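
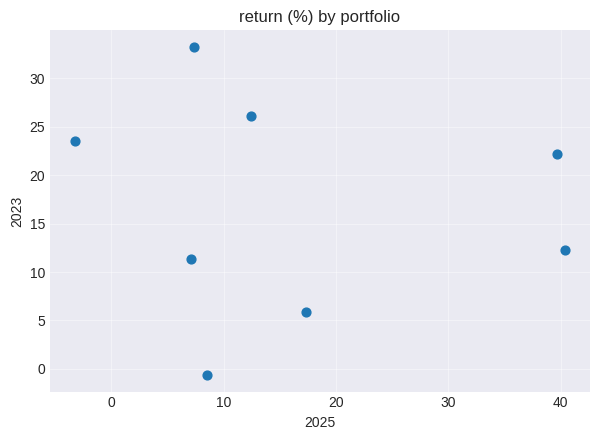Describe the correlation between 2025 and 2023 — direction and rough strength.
Points are roughly uncorrelated; weak (|r| ≈ 0.1).

no clear correlation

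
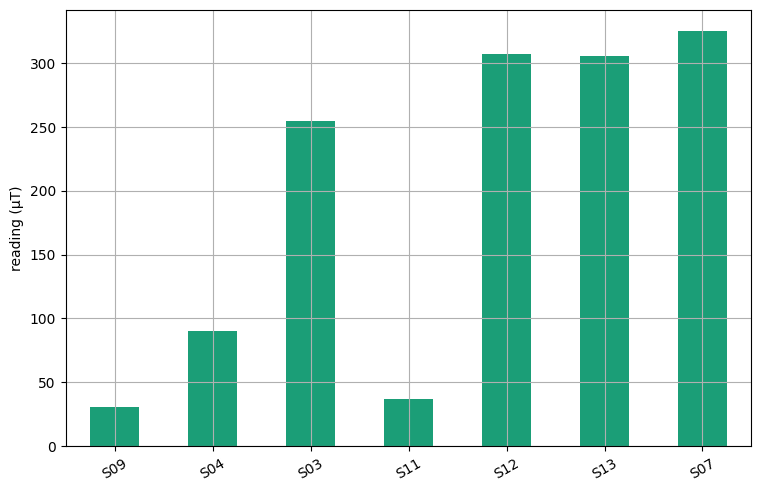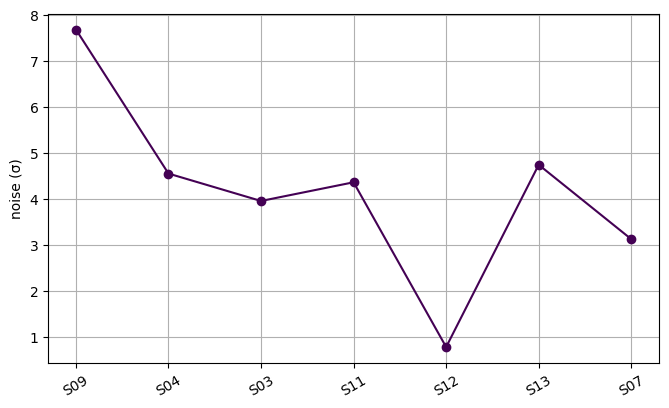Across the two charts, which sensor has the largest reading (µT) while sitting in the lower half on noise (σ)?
S07

Chart 2 median noise (σ) ≈ 4; below-median sensors: S03, S12, S07. Among those, S07 has the highest reading (µT) (≈ 350).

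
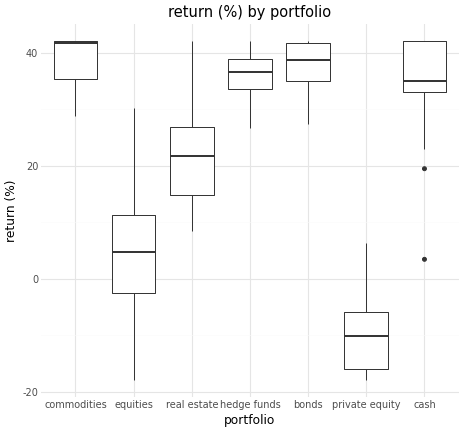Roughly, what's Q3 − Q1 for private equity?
Q3 ≈ -5, Q1 ≈ -15; IQR ≈ 10.

≈ 10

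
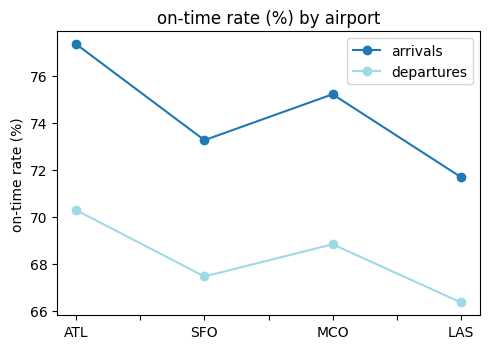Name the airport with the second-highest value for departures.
Top 3 for departures: ATL ≈ 70, MCO ≈ 69, SFO ≈ 67.

MCO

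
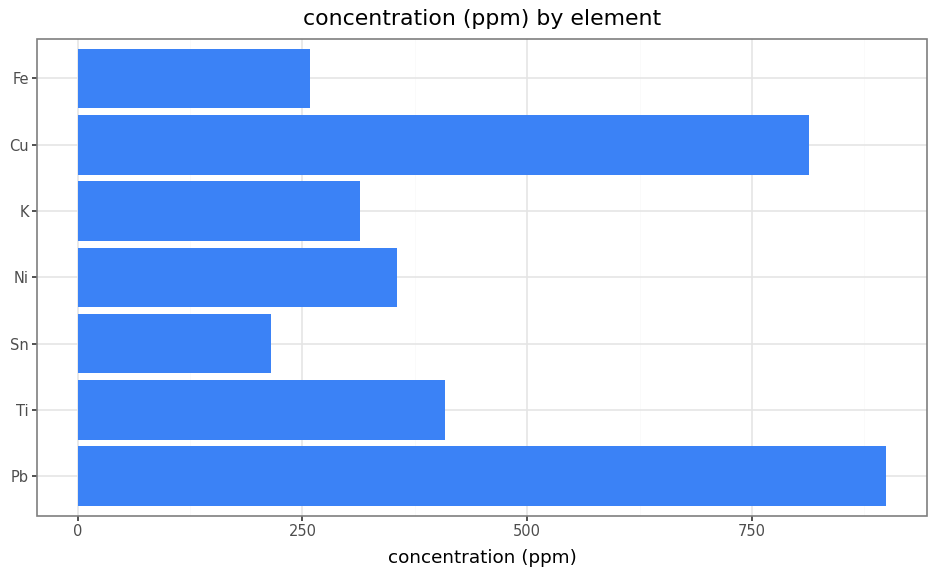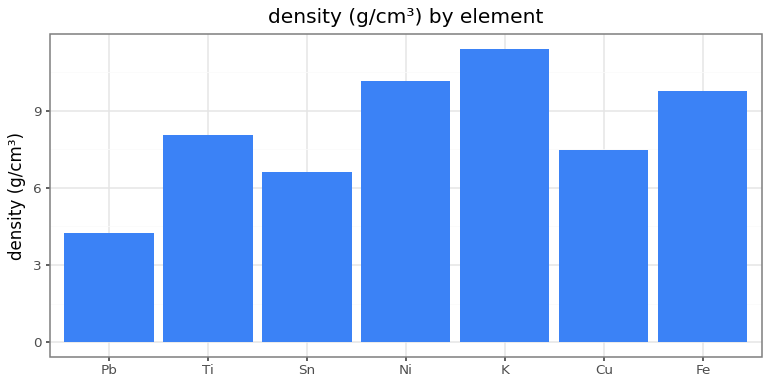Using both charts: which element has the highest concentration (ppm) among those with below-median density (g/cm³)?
Chart 2 median density (g/cm³) ≈ 8; below-median elements: Pb, Sn, Cu. Among those, Pb has the highest concentration (ppm) (≈ 900).

Pb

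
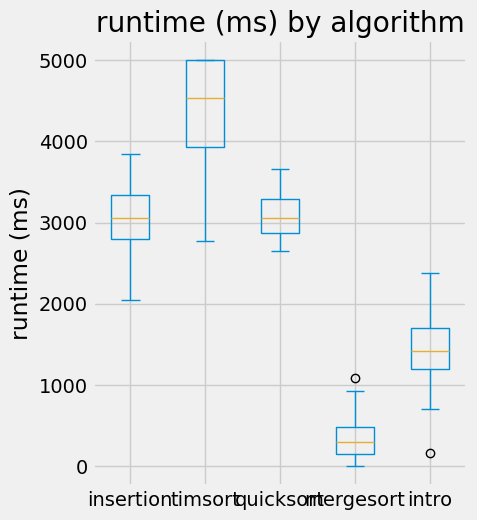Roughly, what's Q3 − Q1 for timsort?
Q3 ≈ 5000, Q1 ≈ 4000; IQR ≈ 1000.

≈ 1000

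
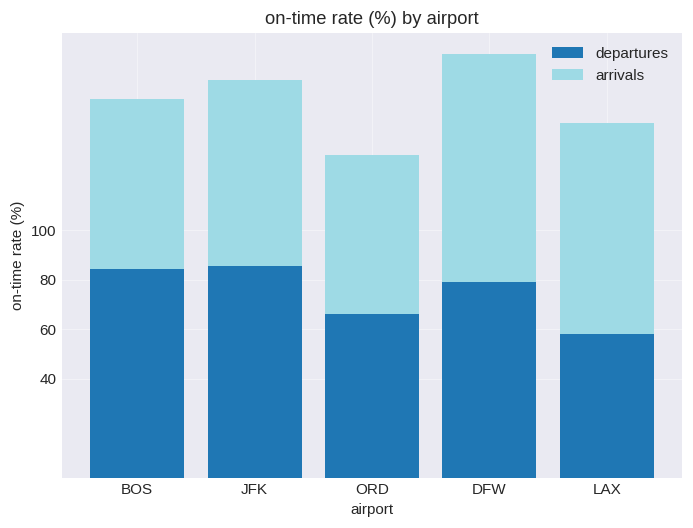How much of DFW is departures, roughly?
departures top ≈ 80, bottom ≈ 0; segment ≈ 80.

≈ 80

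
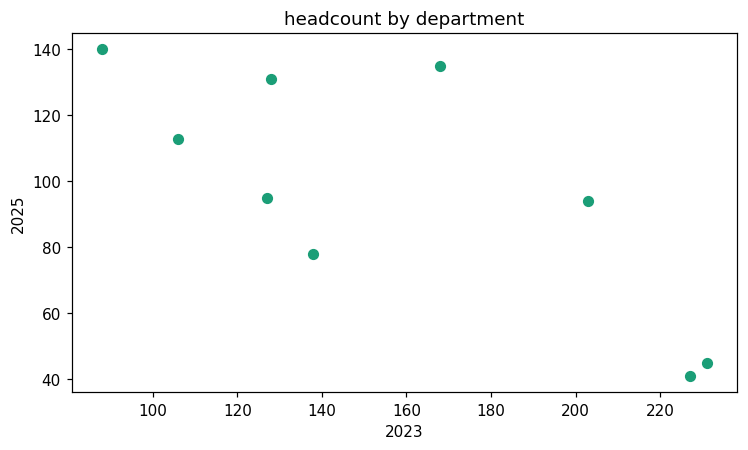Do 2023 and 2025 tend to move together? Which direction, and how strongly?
negative, strong

Points are negatively correlated; strong (|r| ≈ 0.8).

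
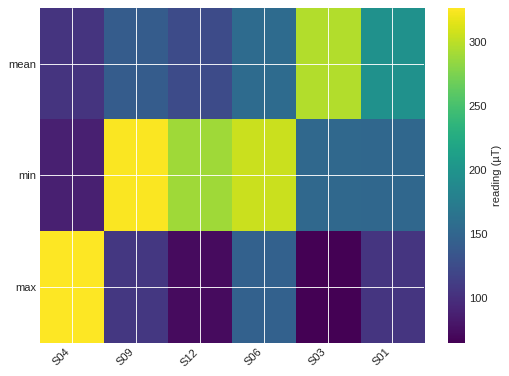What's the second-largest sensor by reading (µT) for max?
S06

Top 3 for max: S04 ≈ 325, S06 ≈ 150, S09 ≈ 100.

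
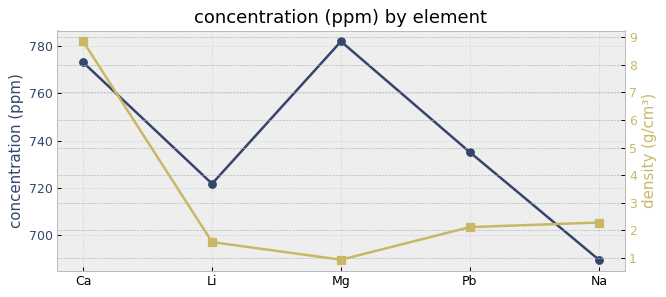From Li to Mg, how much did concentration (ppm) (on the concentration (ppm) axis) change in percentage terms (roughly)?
≈ +8.3%

Li ≈ 720, Mg ≈ 780; (780 − 720) / 720 ≈ +8.3%.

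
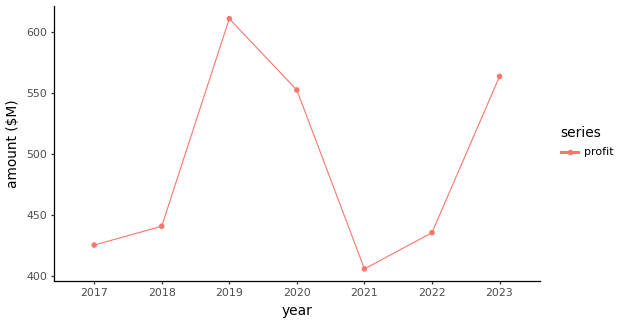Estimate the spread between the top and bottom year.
≈ 220

Max 2019 ≈ 620, min 2021 ≈ 400; range ≈ 220.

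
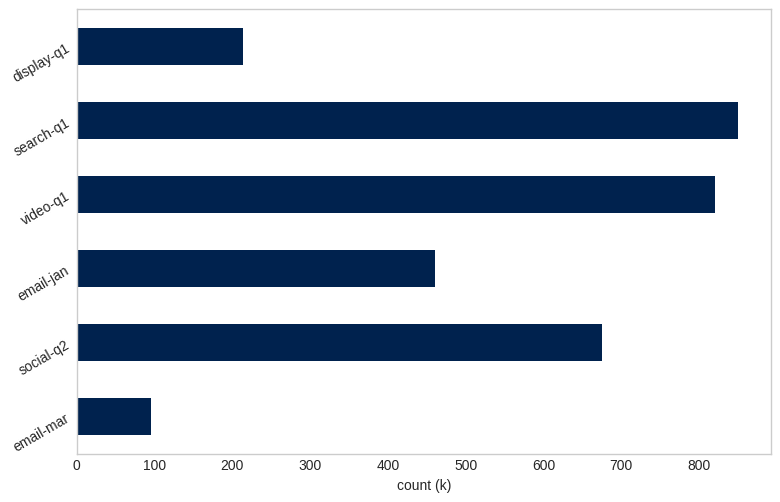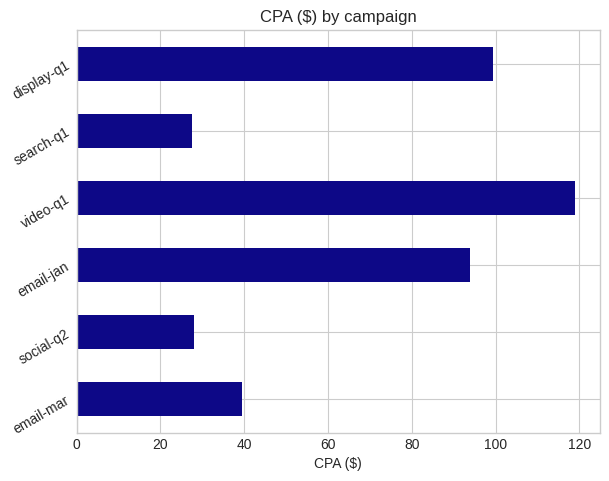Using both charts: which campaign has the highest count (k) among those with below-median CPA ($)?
search-q1

Chart 2 median CPA ($) ≈ 60; below-median campaigns: email-mar, social-q2, search-q1. Among those, search-q1 has the highest count (k) (≈ 800).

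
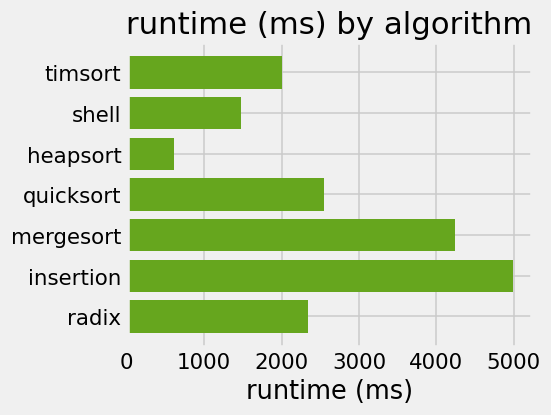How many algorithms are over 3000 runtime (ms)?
2

Above 3000: mergesort, insertion.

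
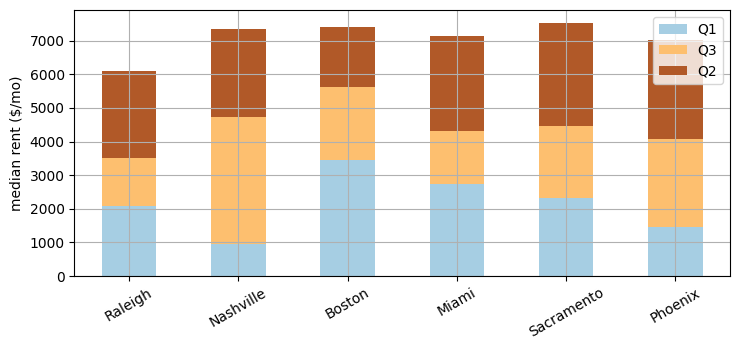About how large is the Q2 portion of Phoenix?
Q2 top ≈ 7000, bottom ≈ 4000; segment ≈ 3000.

≈ 3000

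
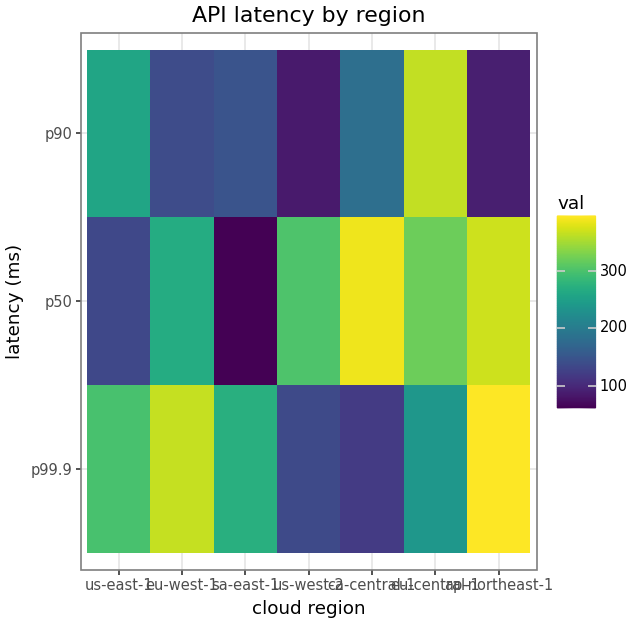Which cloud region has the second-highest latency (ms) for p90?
us-east-1

Top 3 for p90: eu-central-1 ≈ 350, us-east-1 ≈ 250, ca-central-1 ≈ 200.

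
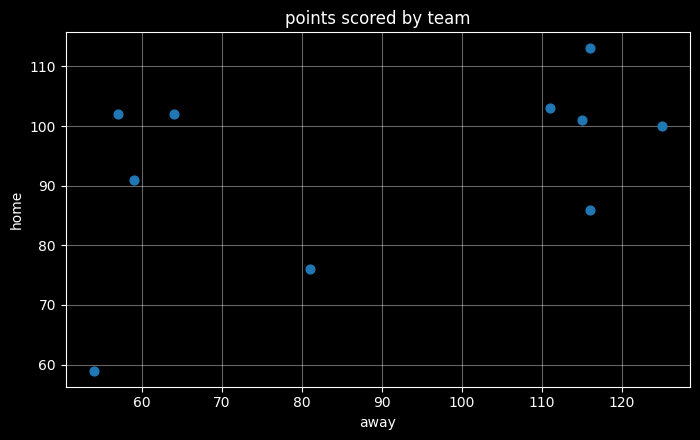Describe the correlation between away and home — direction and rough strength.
Points are positively correlated; moderate (|r| ≈ 0.5).

positive, moderate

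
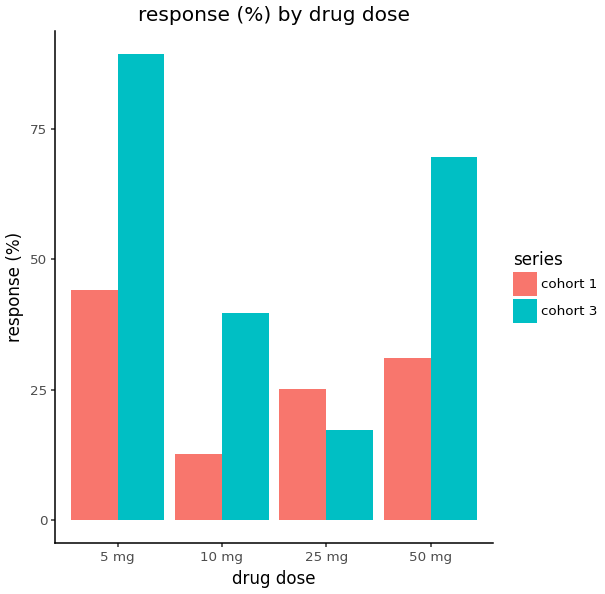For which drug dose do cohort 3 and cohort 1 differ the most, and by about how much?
5 mg: cohort 3 ≈ 90, cohort 1 ≈ 40 → gap ≈ 50. Next-largest (50 mg) is only ≈ 40.

5 mg, ≈ 50 %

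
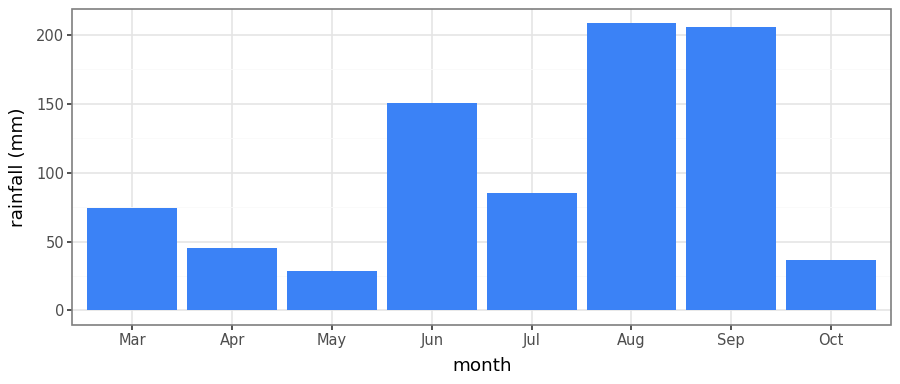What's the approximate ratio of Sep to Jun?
Sep ≈ 200, Jun ≈ 160; 200/160 ≈ 1.25.

≈ 1.25×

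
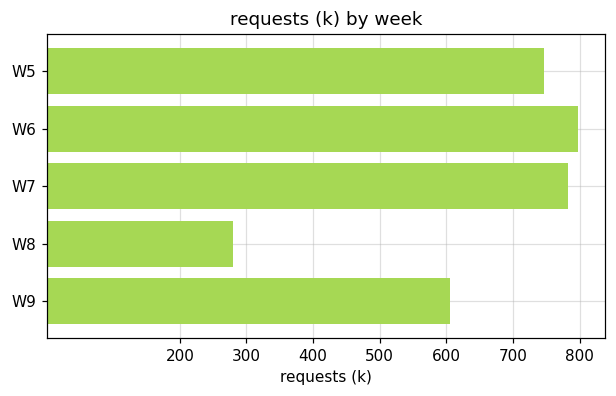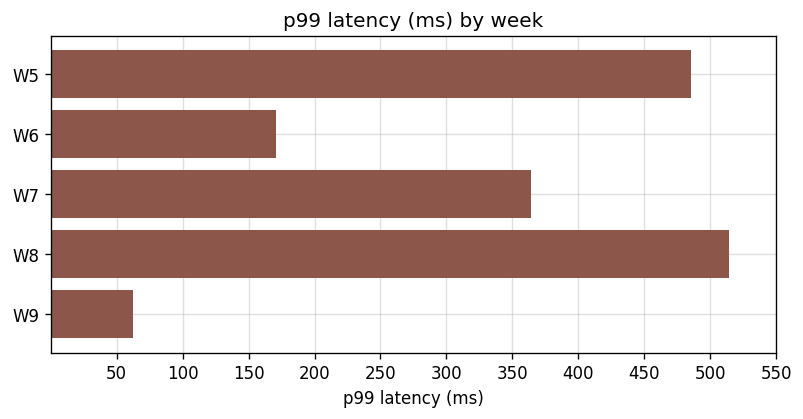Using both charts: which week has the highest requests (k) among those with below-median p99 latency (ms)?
Chart 2 median p99 latency (ms) ≈ 350; below-median weeks: W6, W9. Among those, W6 has the highest requests (k) (≈ 800).

W6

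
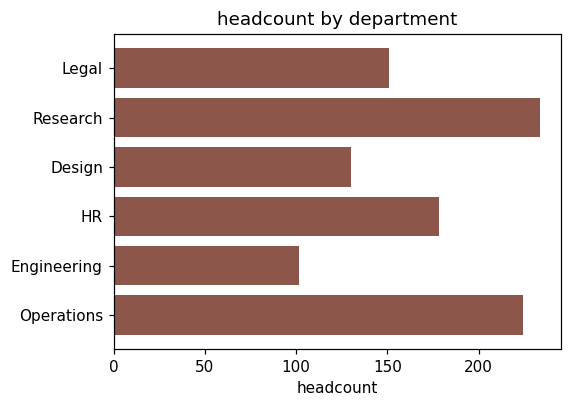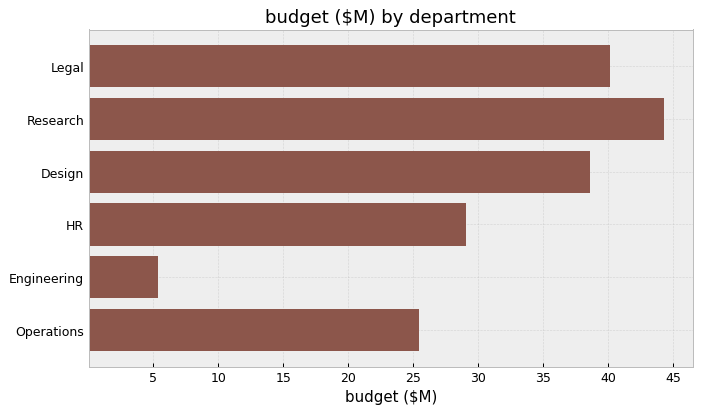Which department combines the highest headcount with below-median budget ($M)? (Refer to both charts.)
Operations

Chart 2 median budget ($M) ≈ 35; below-median departments: HR, Engineering, Operations. Among those, Operations has the highest headcount (≈ 225).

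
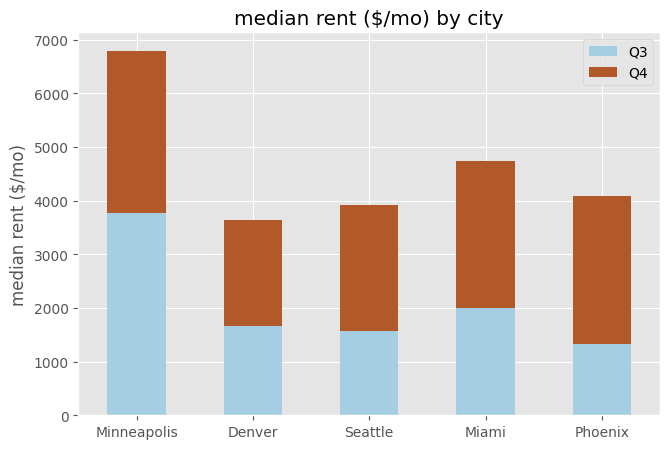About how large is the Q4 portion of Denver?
Q4 top ≈ 4000, bottom ≈ 2000; segment ≈ 2000.

≈ 2000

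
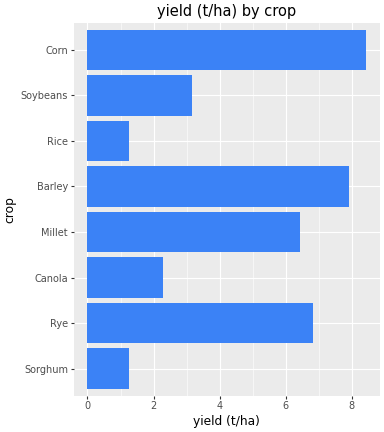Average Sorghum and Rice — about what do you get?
(1 + 1) / 2 ≈ 1.

≈ 1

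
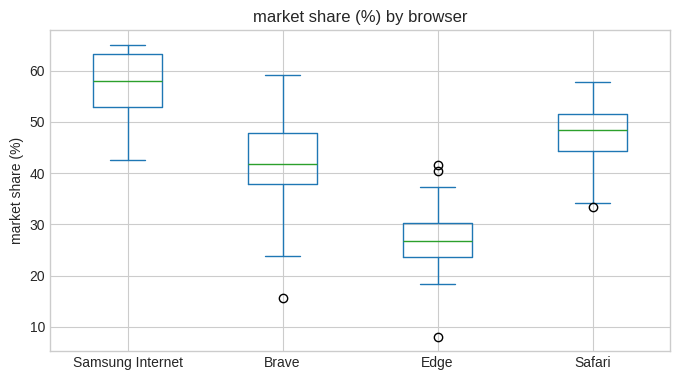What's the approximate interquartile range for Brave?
≈ 10

Q3 ≈ 50, Q1 ≈ 40; IQR ≈ 10.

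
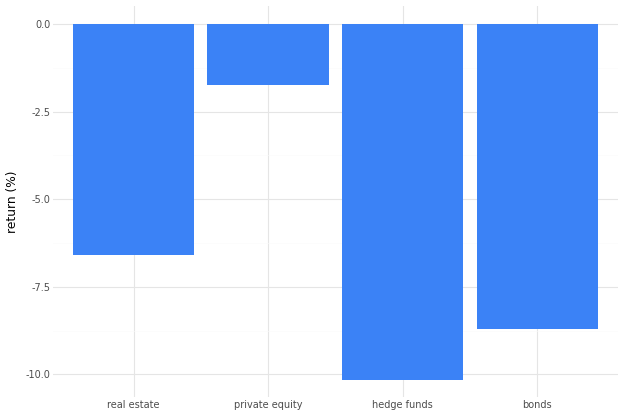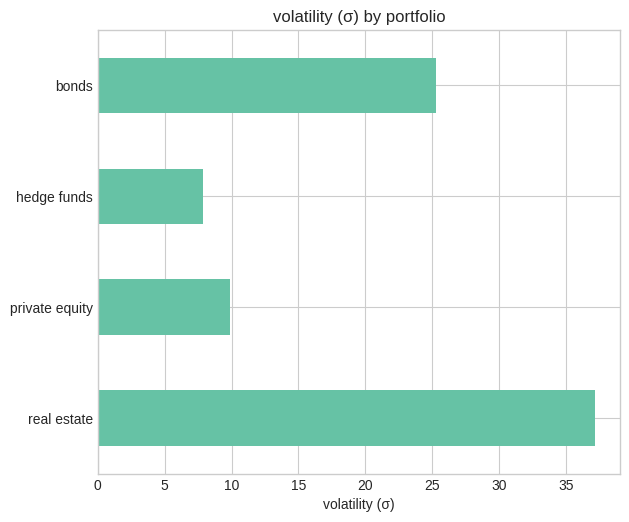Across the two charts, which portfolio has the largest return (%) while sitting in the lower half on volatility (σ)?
Chart 2 median volatility (σ) ≈ 20; below-median portfolios: private equity, hedge funds. Among those, private equity has the highest return (%) (≈ -2).

private equity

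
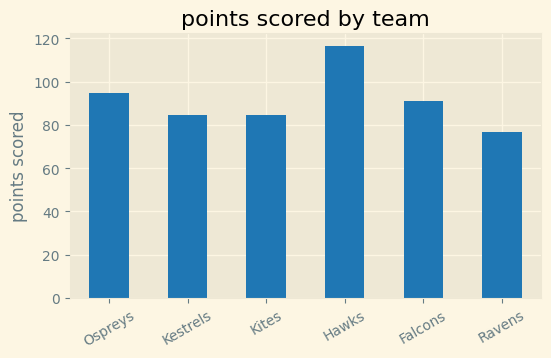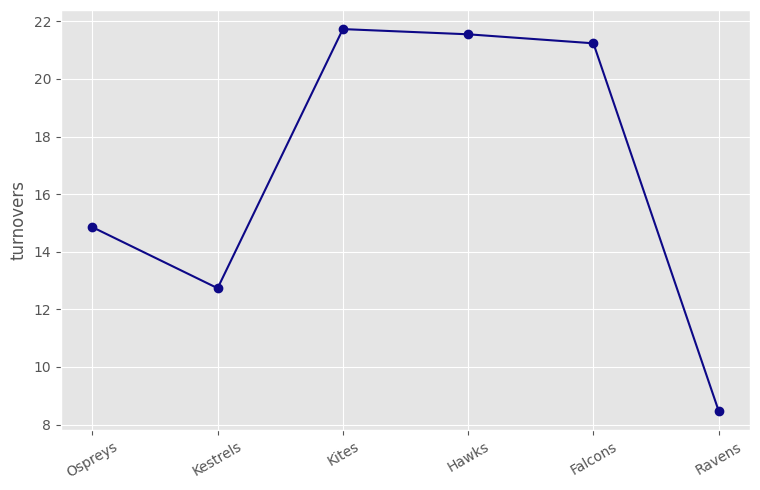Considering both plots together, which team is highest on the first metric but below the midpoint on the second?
Chart 2 median turnovers ≈ 18; below-median teams: Ospreys, Kestrels, Ravens. Among those, Ospreys has the highest points scored (≈ 100).

Ospreys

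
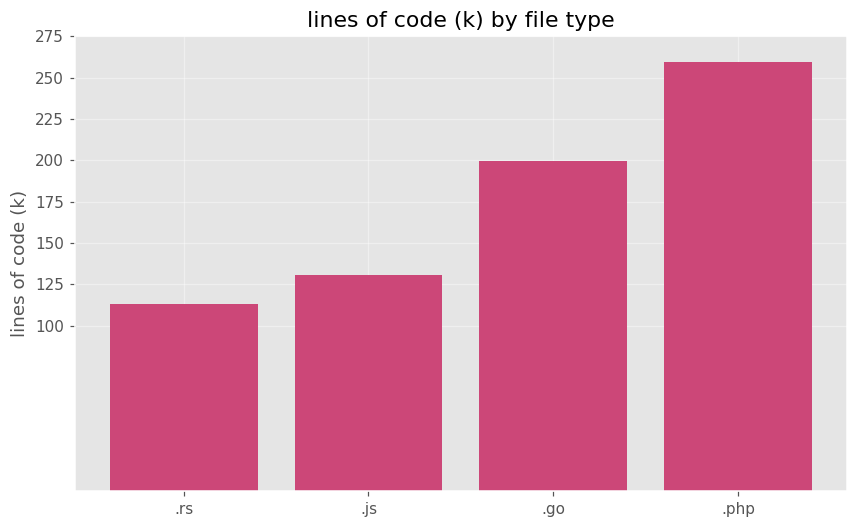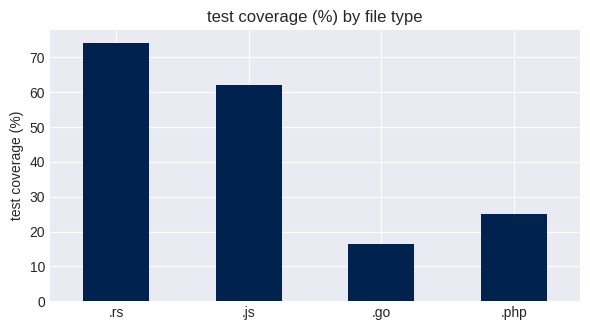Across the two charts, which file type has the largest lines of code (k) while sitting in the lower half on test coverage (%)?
Chart 2 median test coverage (%) ≈ 40; below-median file types: .go, .php. Among those, .php has the highest lines of code (k) (≈ 250).

.php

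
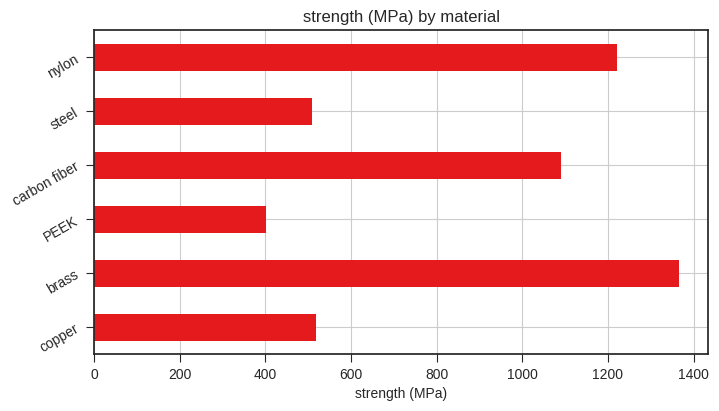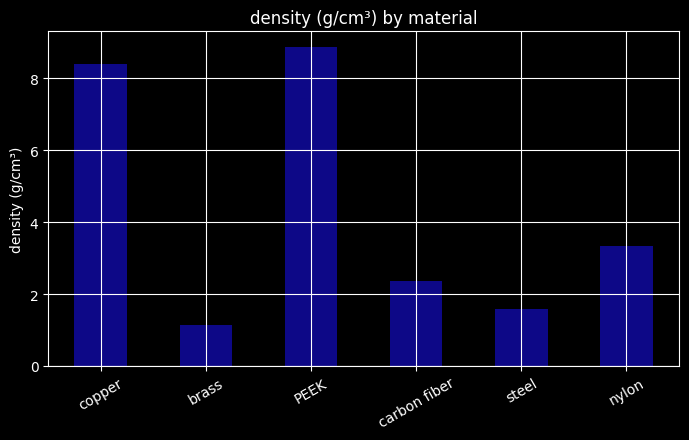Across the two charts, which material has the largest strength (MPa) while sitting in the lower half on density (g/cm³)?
brass

Chart 2 median density (g/cm³) ≈ 3; below-median materials: brass, carbon fiber, steel. Among those, brass has the highest strength (MPa) (≈ 1400).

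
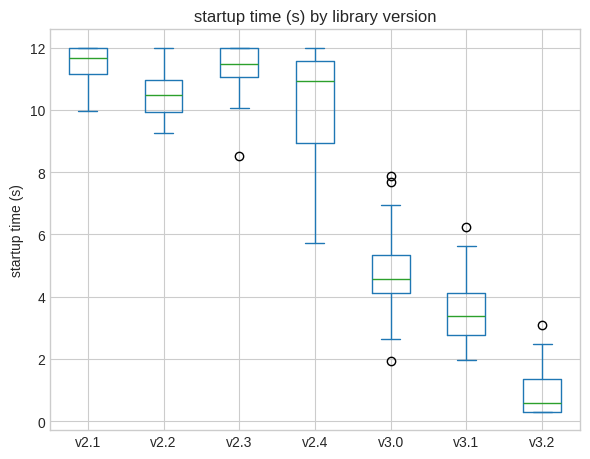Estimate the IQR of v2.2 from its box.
≈ 1

Q3 ≈ 11, Q1 ≈ 10; IQR ≈ 1.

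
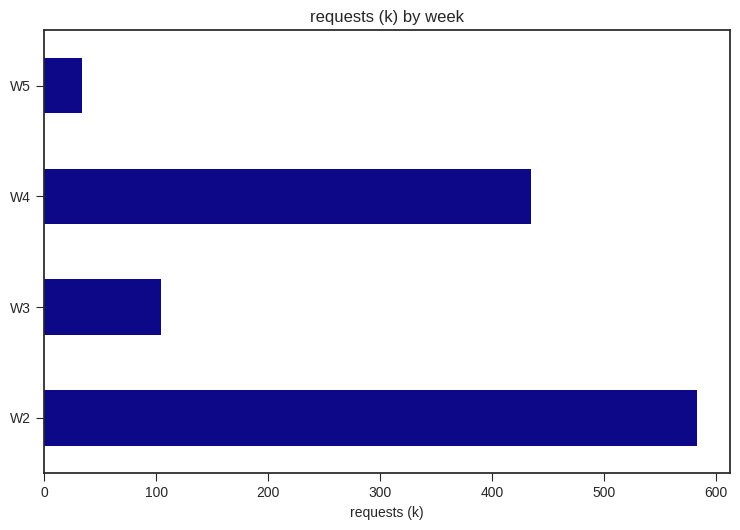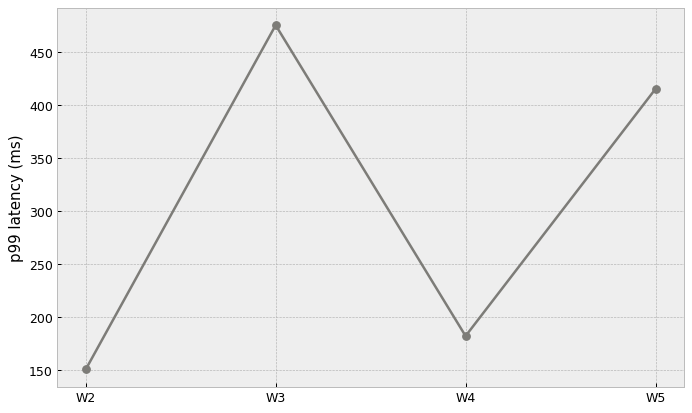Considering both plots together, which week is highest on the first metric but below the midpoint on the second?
W2

Chart 2 median p99 latency (ms) ≈ 300; below-median weeks: W2, W4. Among those, W2 has the highest requests (k) (≈ 600).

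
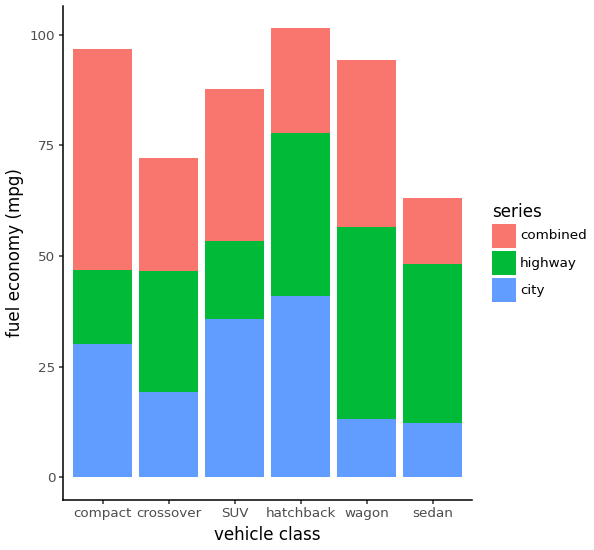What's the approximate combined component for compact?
≈ 50

combined top ≈ 100, bottom ≈ 50; segment ≈ 50.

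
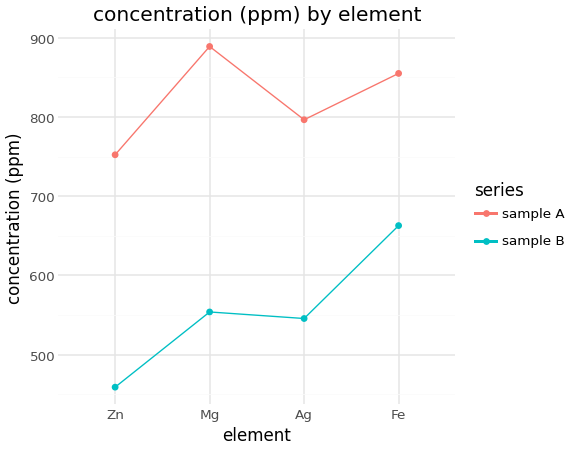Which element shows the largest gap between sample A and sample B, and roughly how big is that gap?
Mg, ≈ 350 ppm

Mg: sample A ≈ 900, sample B ≈ 550 → gap ≈ 350. Next-largest (Zn) is only ≈ 300.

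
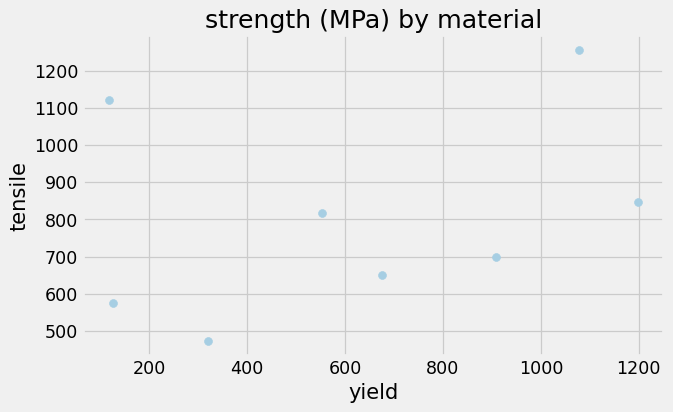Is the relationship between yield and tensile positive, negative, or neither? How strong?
Points are positively correlated; weak (|r| ≈ 0.3).

positive, weak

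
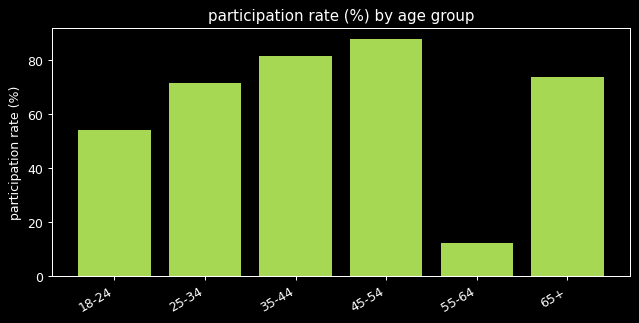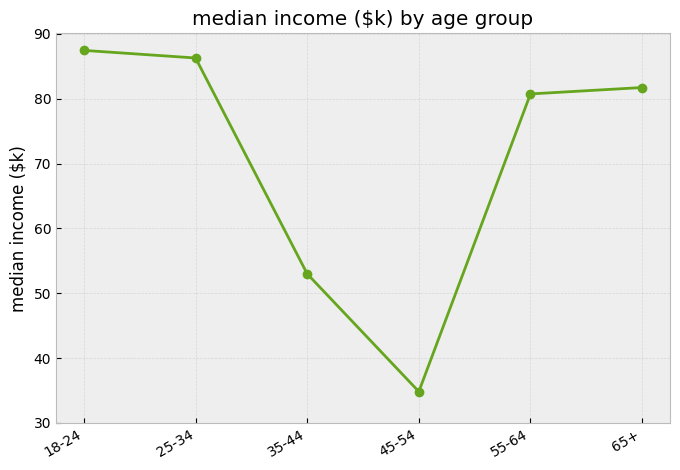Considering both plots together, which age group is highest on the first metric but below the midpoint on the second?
45-54

Chart 2 median median income ($k) ≈ 80; below-median age groups: 35-44, 45-54, 55-64. Among those, 45-54 has the highest participation rate (%) (≈ 90).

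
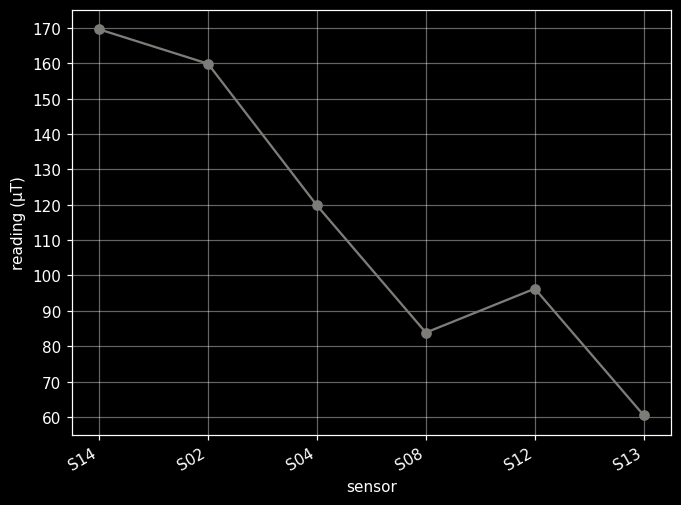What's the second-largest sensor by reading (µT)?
S02

Top 3: S14 ≈ 170, S02 ≈ 160, S04 ≈ 120.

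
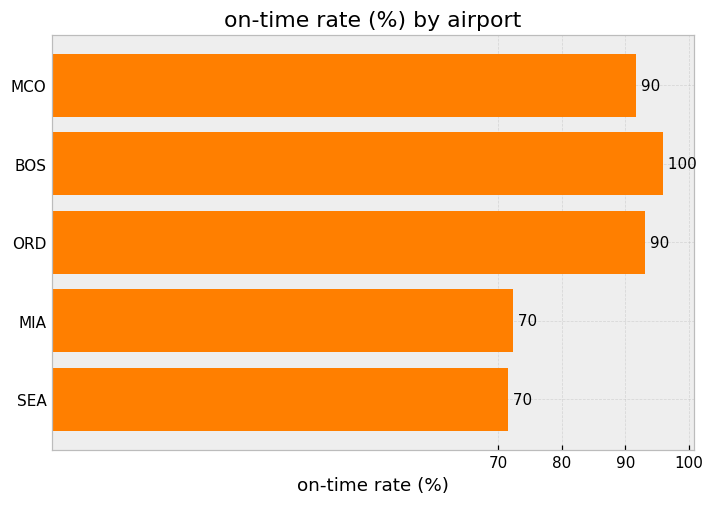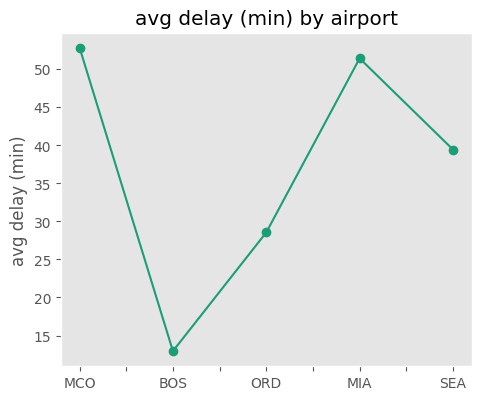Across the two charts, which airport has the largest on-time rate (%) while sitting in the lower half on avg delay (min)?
BOS

Chart 2 median avg delay (min) ≈ 40; below-median airports: BOS, ORD. Among those, BOS has the highest on-time rate (%) (≈ 100).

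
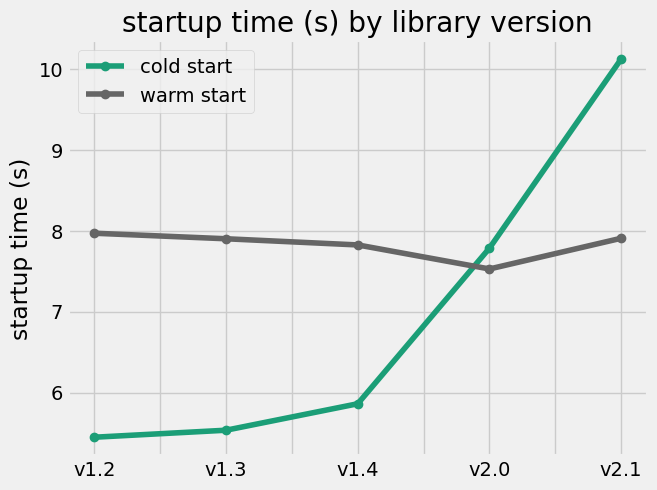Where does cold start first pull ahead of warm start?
v2.0

v1.4: cold start ≈ 6.0 vs warm start ≈ 8.0 (not yet); v2.0: cold start ≈ 8.0 vs warm start ≈ 7.5 (first crossover).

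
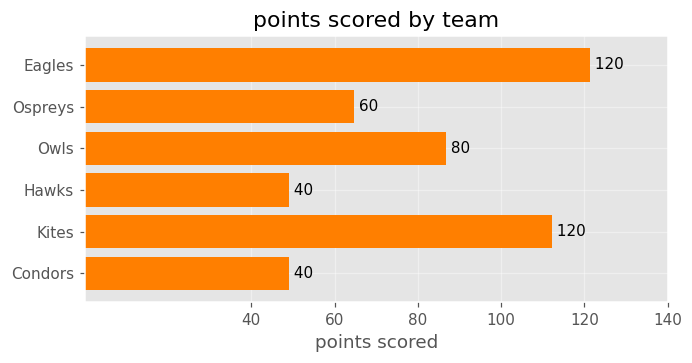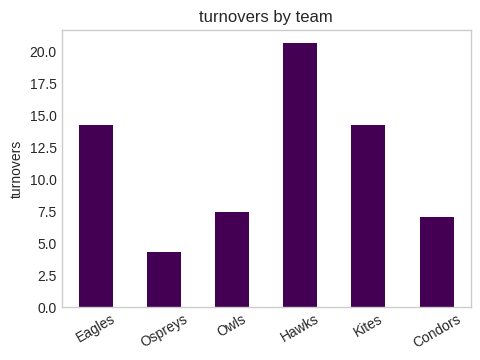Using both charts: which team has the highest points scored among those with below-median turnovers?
Chart 2 median turnovers ≈ 10; below-median teams: Ospreys, Owls, Condors. Among those, Owls has the highest points scored (≈ 80).

Owls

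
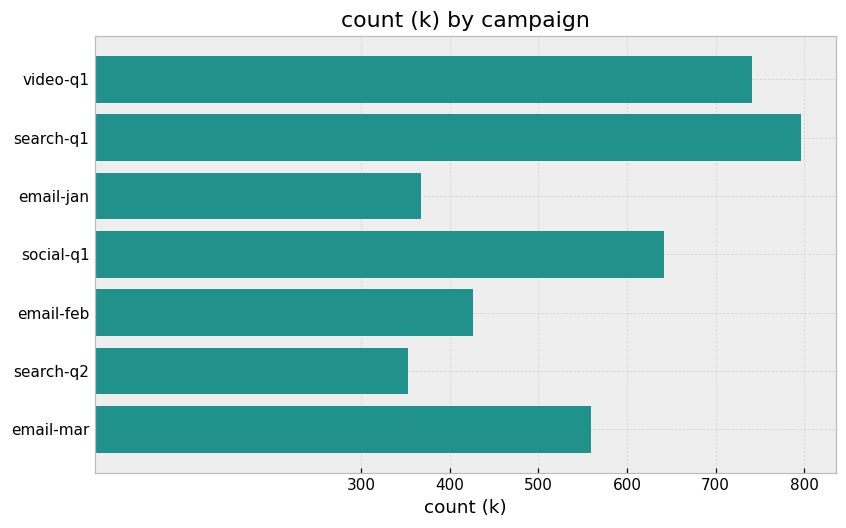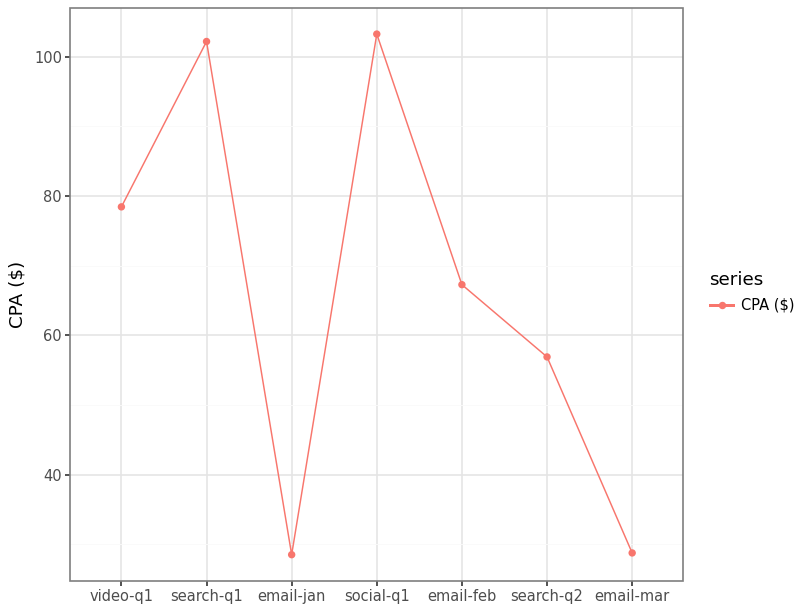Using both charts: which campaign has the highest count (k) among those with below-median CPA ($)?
Chart 2 median CPA ($) ≈ 70; below-median campaigns: email-jan, search-q2, email-mar. Among those, email-mar has the highest count (k) (≈ 600).

email-mar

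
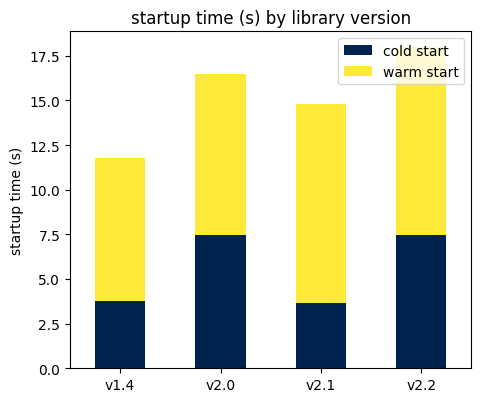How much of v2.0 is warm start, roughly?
warm start top ≈ 16, bottom ≈ 8; segment ≈ 8.

≈ 8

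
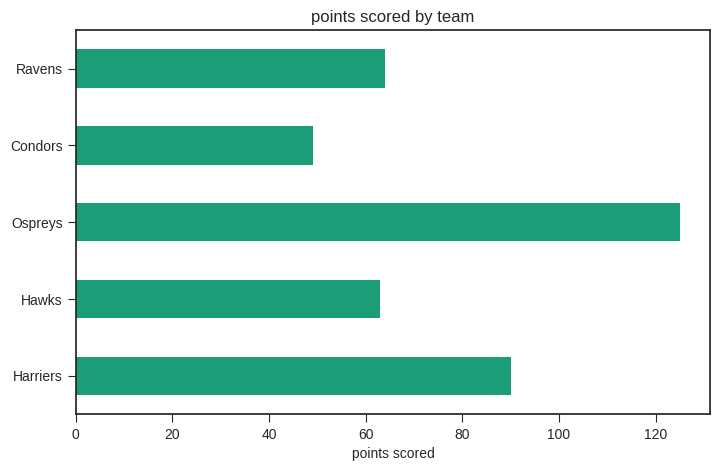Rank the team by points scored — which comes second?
Top 3: Ospreys ≈ 120, Harriers ≈ 80, Ravens ≈ 60.

Harriers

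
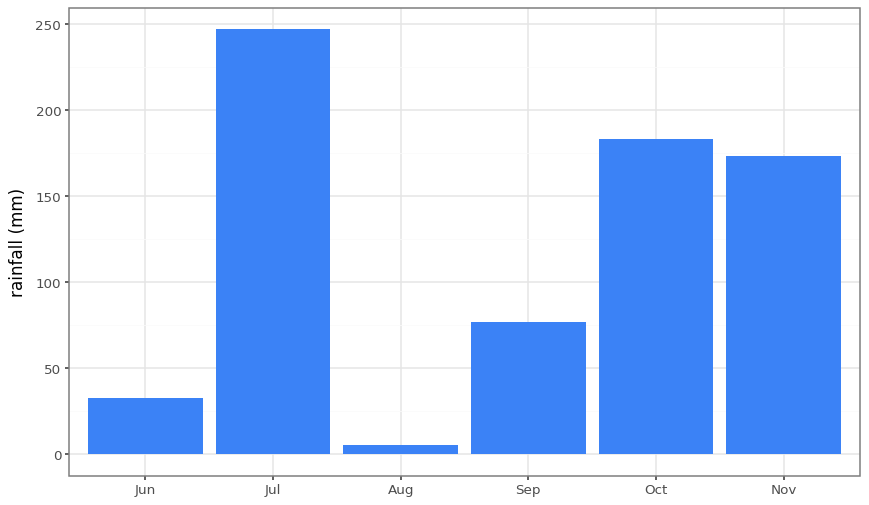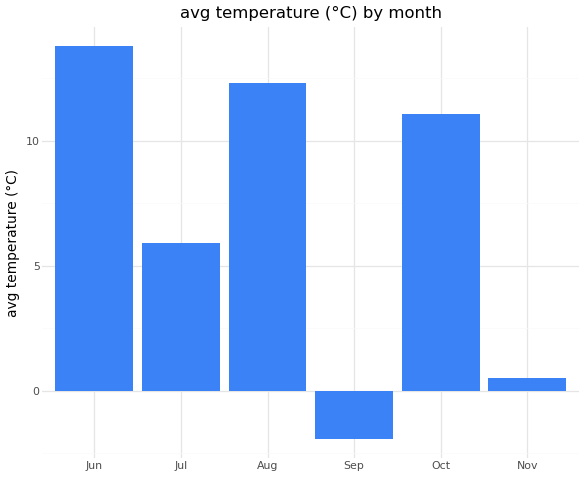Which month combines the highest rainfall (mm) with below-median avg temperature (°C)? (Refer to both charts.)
Jul

Chart 2 median avg temperature (°C) ≈ 8; below-median months: Jul, Sep, Nov. Among those, Jul has the highest rainfall (mm) (≈ 250).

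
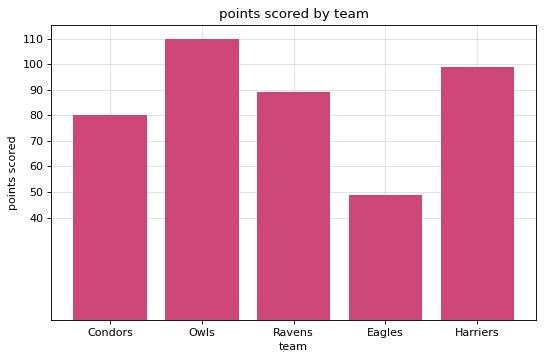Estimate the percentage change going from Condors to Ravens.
≈ +12.5%

Condors ≈ 80, Ravens ≈ 90; (90 − 80) / 80 ≈ +12.5%.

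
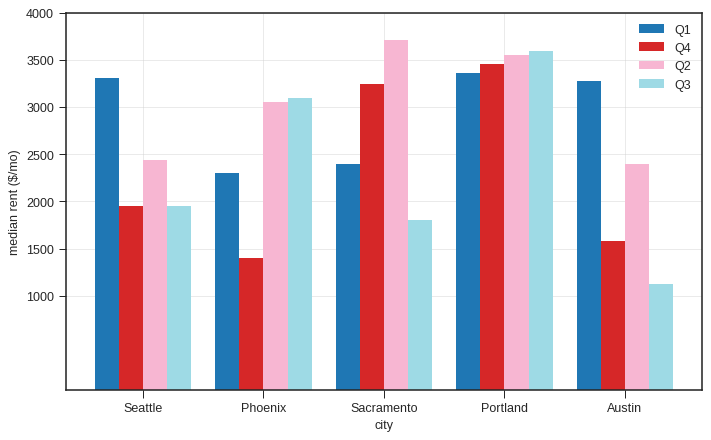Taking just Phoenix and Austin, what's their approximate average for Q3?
(3000 + 1000) / 2 ≈ 2000.

≈ 2000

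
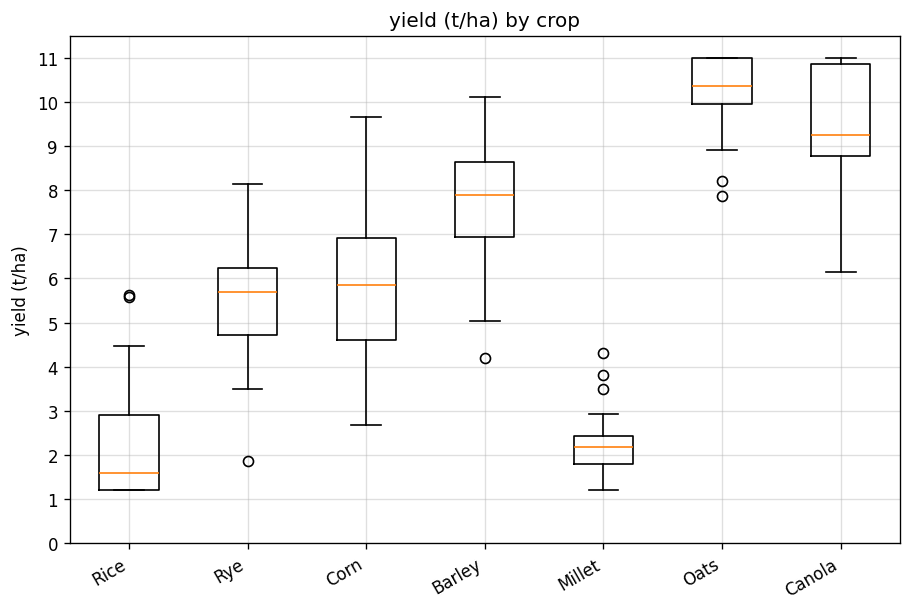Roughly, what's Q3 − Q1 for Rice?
≈ 2

Q3 ≈ 3, Q1 ≈ 1; IQR ≈ 2.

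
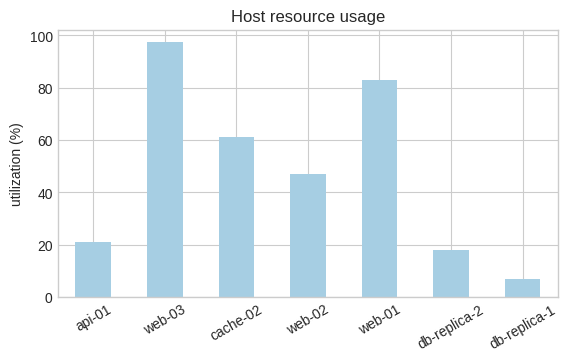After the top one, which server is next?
Top 3: web-03 ≈ 100, web-01 ≈ 80, cache-02 ≈ 60.

web-01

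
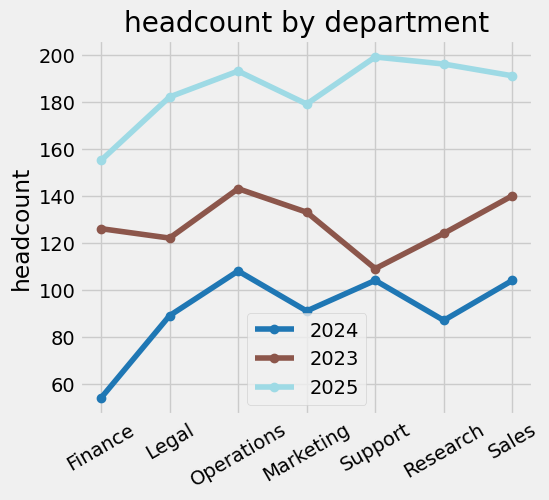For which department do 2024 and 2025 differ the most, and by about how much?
Research: 2024 ≈ 80, 2025 ≈ 200 → gap ≈ 120. Next-largest (Finance) is only ≈ 100.

Research, ≈ 120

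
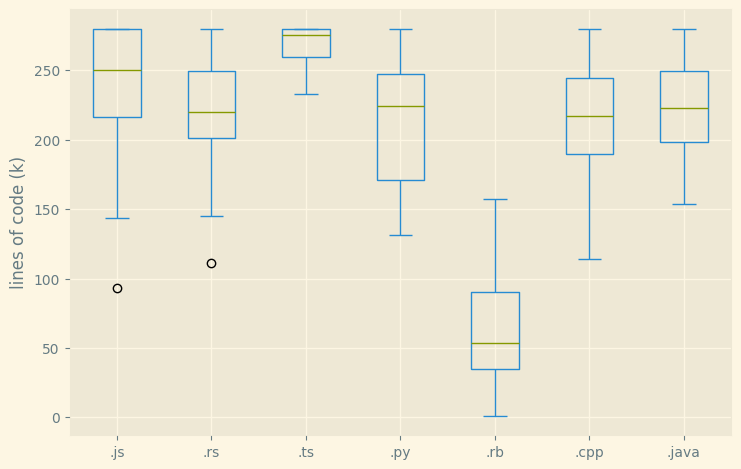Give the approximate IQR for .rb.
≈ 60

Q3 ≈ 100, Q1 ≈ 40; IQR ≈ 60.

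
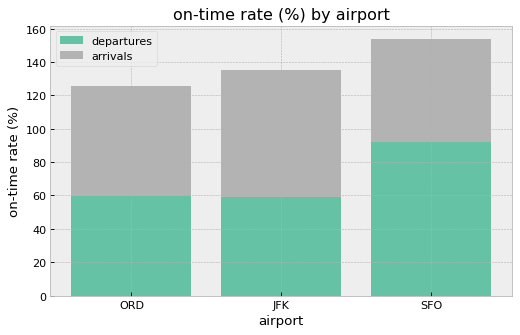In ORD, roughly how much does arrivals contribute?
arrivals top ≈ 120, bottom ≈ 60; segment ≈ 60.

≈ 60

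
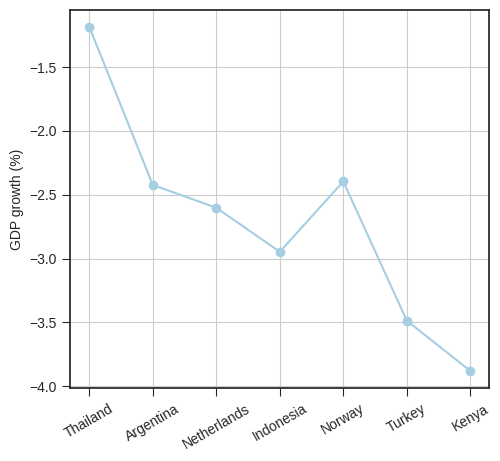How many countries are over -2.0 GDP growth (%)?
1

Above -2.0: Thailand.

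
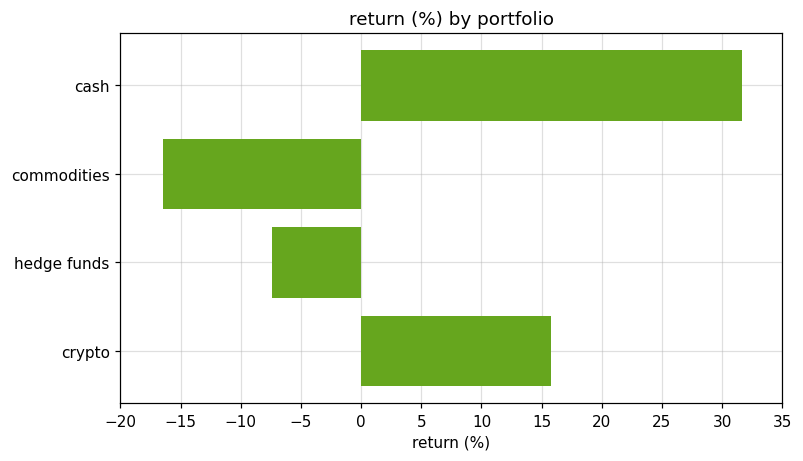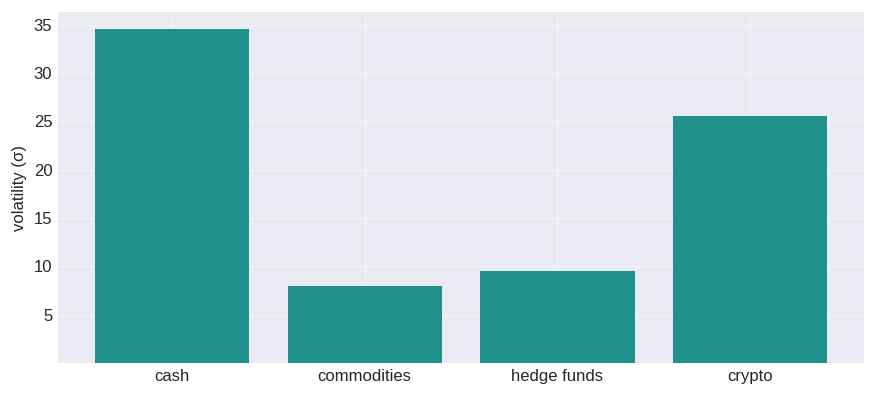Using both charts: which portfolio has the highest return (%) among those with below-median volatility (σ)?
hedge funds

Chart 2 median volatility (σ) ≈ 20; below-median portfolios: commodities, hedge funds. Among those, hedge funds has the highest return (%) (≈ -5).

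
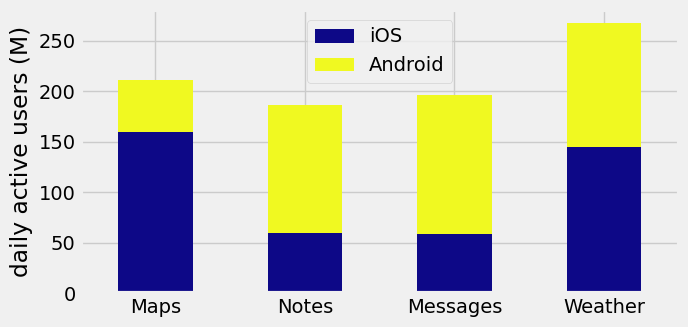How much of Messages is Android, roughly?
Android top ≈ 200, bottom ≈ 50; segment ≈ 150.

≈ 150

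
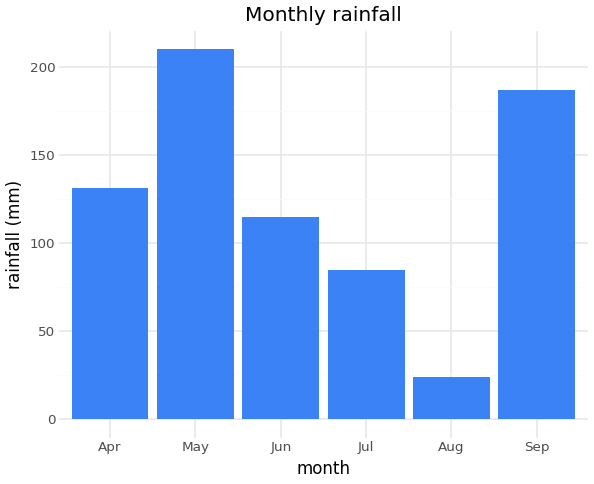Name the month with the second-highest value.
Top 3: May ≈ 200, Sep ≈ 180, Apr ≈ 140.

Sep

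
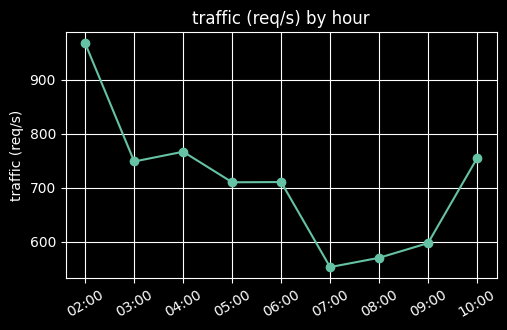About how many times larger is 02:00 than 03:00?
≈ 1.27×

02:00 ≈ 950, 03:00 ≈ 750; 950/750 ≈ 1.27.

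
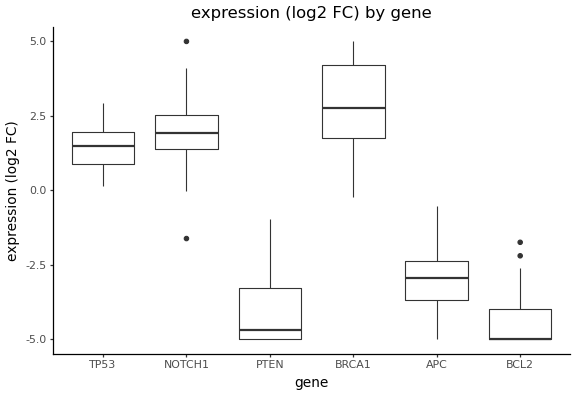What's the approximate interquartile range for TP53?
≈ 1

Q3 ≈ 2, Q1 ≈ 1; IQR ≈ 1.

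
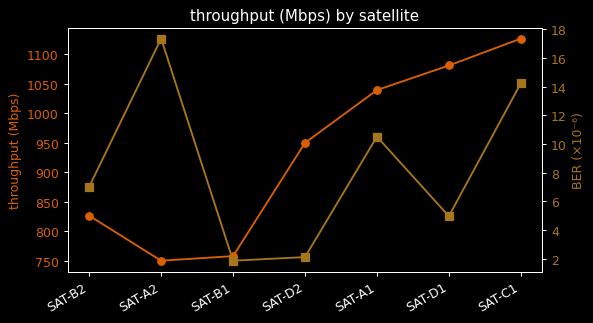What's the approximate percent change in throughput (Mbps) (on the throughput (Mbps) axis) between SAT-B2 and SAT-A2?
≈ -11.8%

SAT-B2 ≈ 850, SAT-A2 ≈ 750; (750 − 850) / 850 ≈ -11.8%.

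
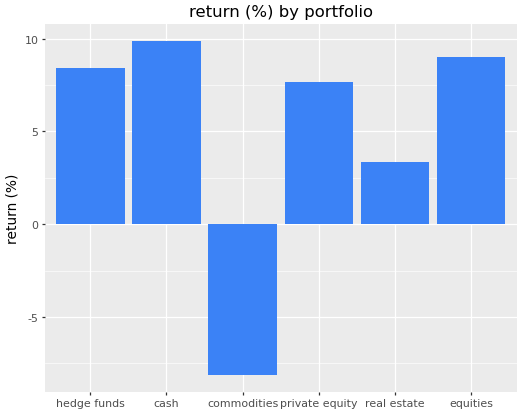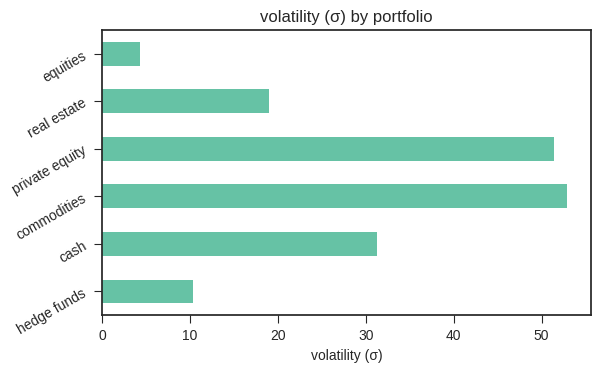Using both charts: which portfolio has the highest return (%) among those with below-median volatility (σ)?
equities

Chart 2 median volatility (σ) ≈ 25; below-median portfolios: hedge funds, real estate, equities. Among those, equities has the highest return (%) (≈ 9).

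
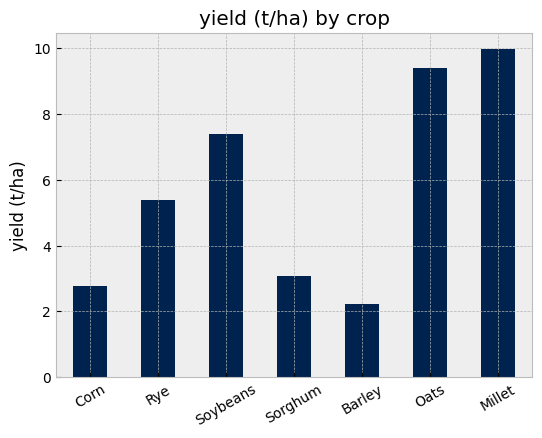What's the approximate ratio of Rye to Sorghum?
Rye ≈ 5, Sorghum ≈ 3; 5/3 ≈ 1.67.

≈ 1.67×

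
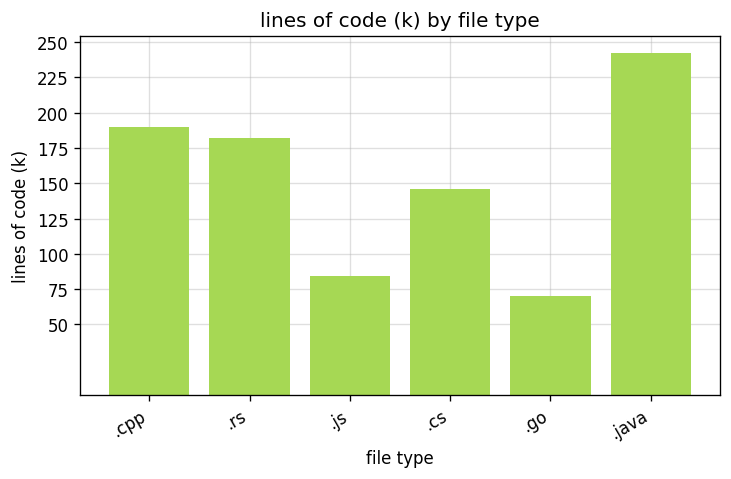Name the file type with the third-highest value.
Top 4: .java ≈ 250, .cpp ≈ 200, .rs ≈ 175, .cs ≈ 150.

.rs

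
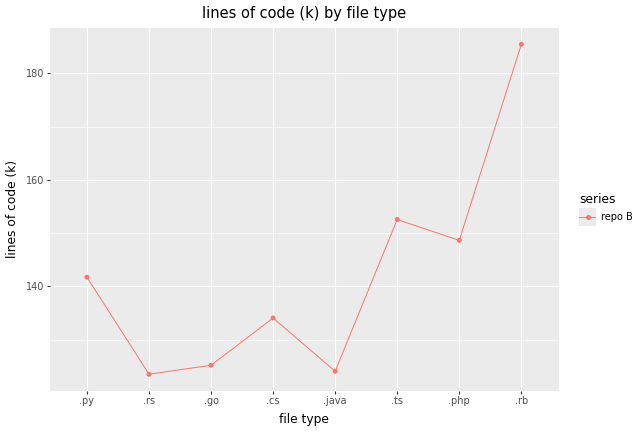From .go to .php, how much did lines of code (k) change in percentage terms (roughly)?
.go ≈ 130, .php ≈ 150; (150 − 130) / 130 ≈ +15.4%.

≈ +15.4%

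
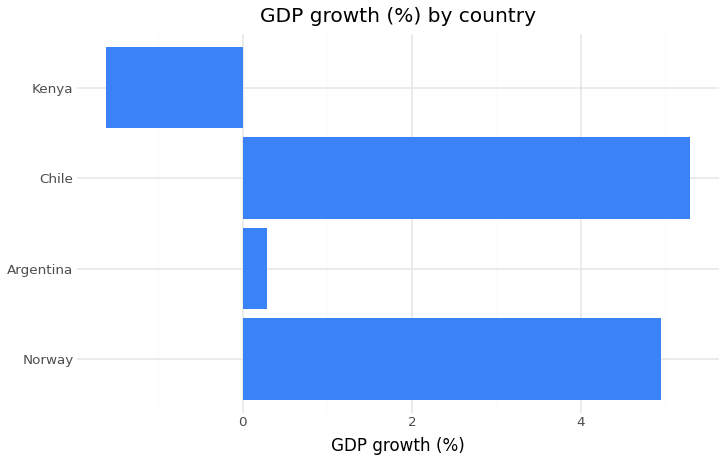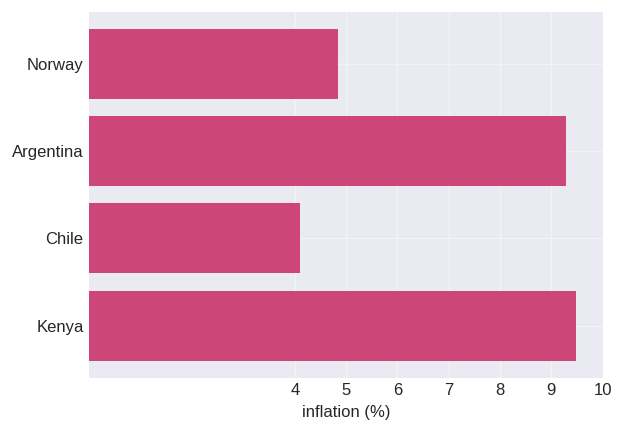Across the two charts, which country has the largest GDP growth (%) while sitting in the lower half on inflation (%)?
Chart 2 median inflation (%) ≈ 7; below-median countries: Norway, Chile. Among those, Chile has the highest GDP growth (%) (≈ 5.5).

Chile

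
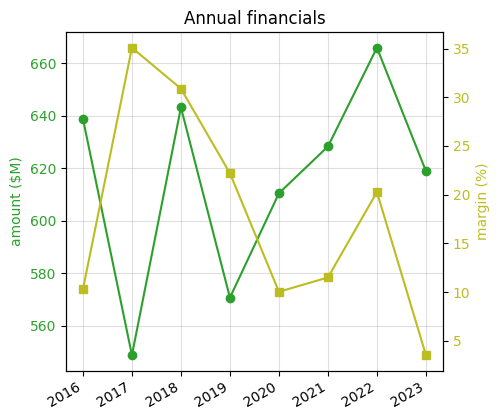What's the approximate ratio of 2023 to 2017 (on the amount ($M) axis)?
2023 ≈ 620, 2017 ≈ 550; 620/550 ≈ 1.13.

≈ 1.13×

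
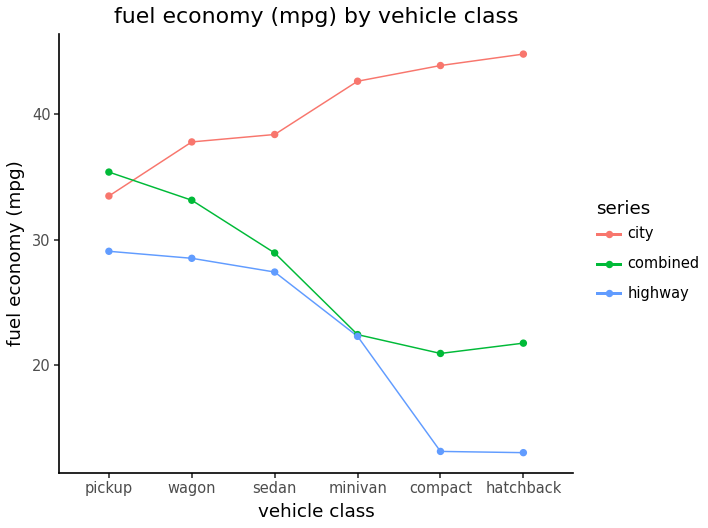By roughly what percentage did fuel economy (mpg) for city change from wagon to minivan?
≈ +12.5%

wagon ≈ 40, minivan ≈ 45; (45 − 40) / 40 ≈ +12.5%.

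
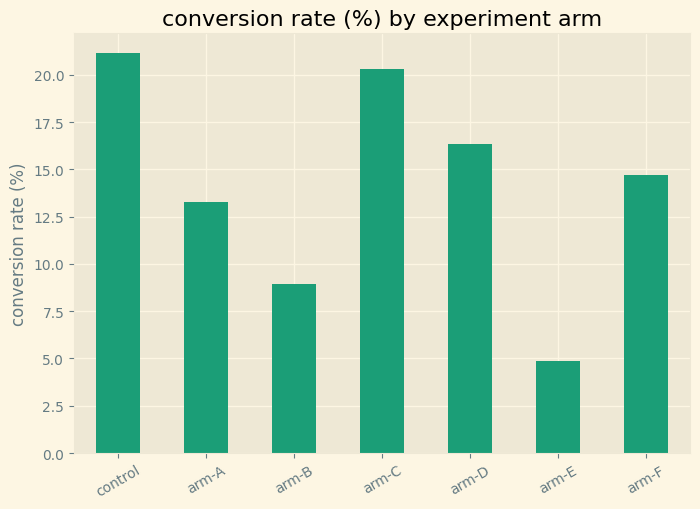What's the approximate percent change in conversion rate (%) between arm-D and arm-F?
arm-D ≈ 16, arm-F ≈ 14; (14 − 16) / 16 ≈ -12.5%.

≈ -12.5%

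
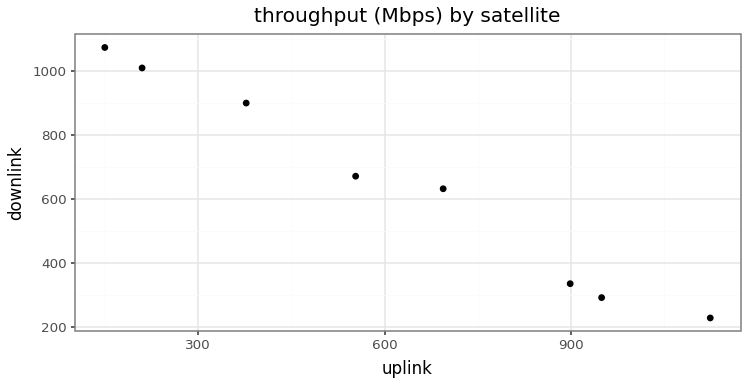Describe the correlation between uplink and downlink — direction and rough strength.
Points are negatively correlated; strong (|r| ≈ 1.0).

negative, strong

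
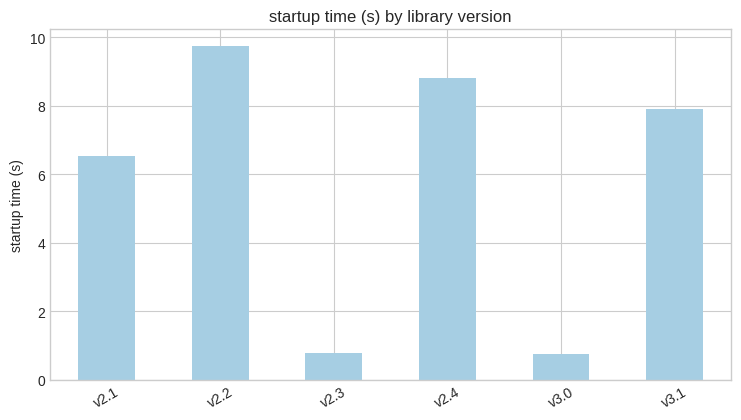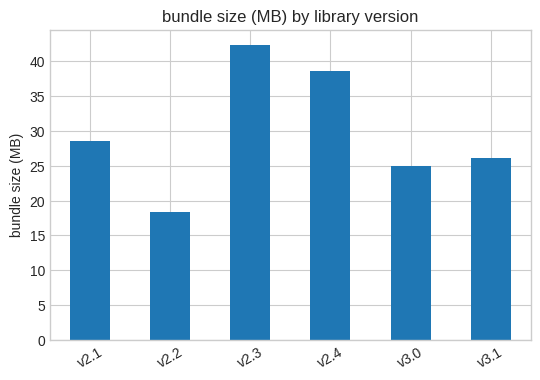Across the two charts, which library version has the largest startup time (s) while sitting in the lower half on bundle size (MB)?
Chart 2 median bundle size (MB) ≈ 25; below-median library versions: v2.2, v3.0, v3.1. Among those, v2.2 has the highest startup time (s) (≈ 10).

v2.2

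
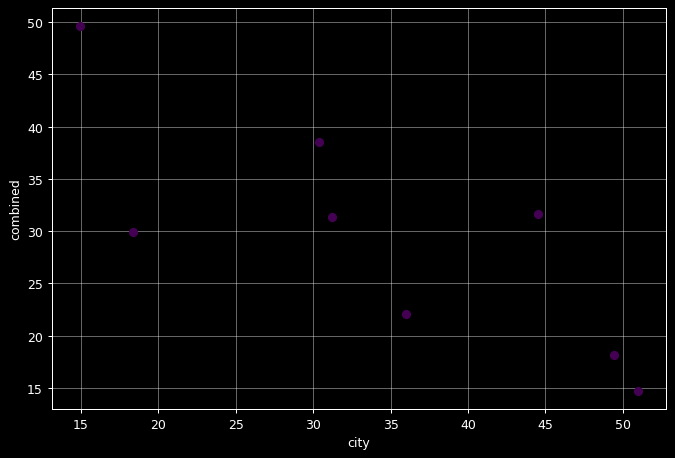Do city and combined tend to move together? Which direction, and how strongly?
negative, strong

Points are negatively correlated; strong (|r| ≈ 0.8).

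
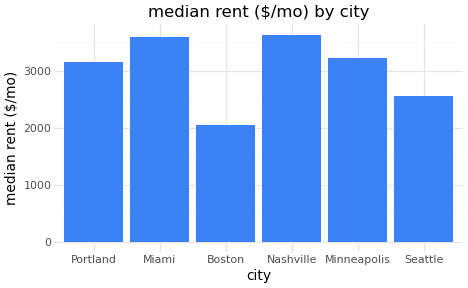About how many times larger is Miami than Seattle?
Miami ≈ 3500, Seattle ≈ 2500; 3500/2500 ≈ 1.4.

≈ 1.4×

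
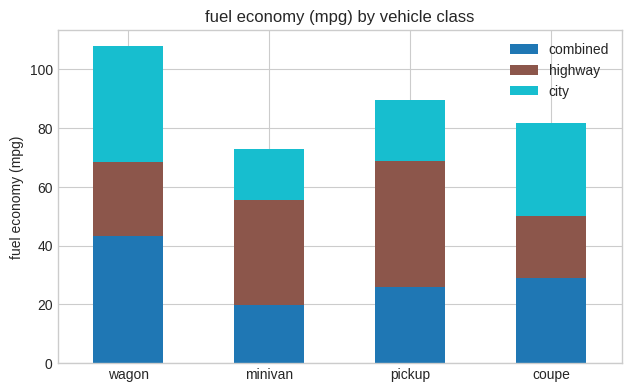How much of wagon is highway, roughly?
≈ 30

highway top ≈ 70, bottom ≈ 40; segment ≈ 30.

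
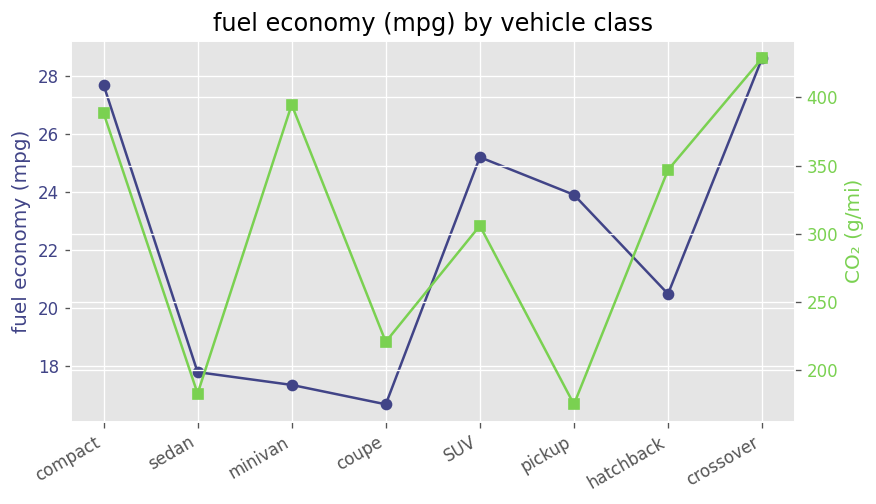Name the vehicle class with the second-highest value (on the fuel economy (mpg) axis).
Top 3 (on the fuel economy (mpg) axis): crossover ≈ 29, compact ≈ 28, SUV ≈ 25.

compact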